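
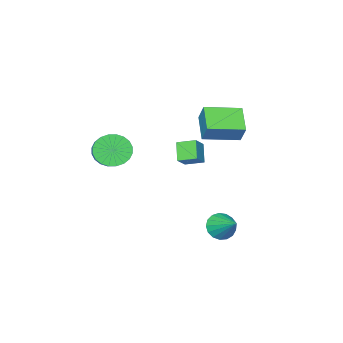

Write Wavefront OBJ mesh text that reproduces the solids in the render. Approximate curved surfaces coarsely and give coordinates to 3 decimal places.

v 2.782 -4.529 1.063
v 3.235 -4.306 0.259
v 4.111 -3.227 1.052
v 3.658 -3.451 1.857
v 2.951 -4.068 0.25
v 3.827 -2.99 1.043
v 2.641 -3.901 0.365
v 3.517 -2.822 1.158
v 2.352 -3.829 0.586
v 3.228 -2.751 1.379
v 2.129 -3.864 0.88
v 3.005 -2.786 1.673
v 2.005 -4 1.202
v 2.881 -2.922 1.995
v 2 -4.217 1.503
v 2.876 -3.138 2.296
v 2.113 -4.481 1.737
v 2.989 -3.403 2.53
v 2.329 -4.753 1.868
v 3.205 -3.674 2.661
v 2.613 -4.99 1.877
v 3.489 -3.912 2.67
v 2.923 -5.158 1.762
v 3.799 -4.079 2.555
v 3.212 -5.229 1.541
v 4.088 -4.151 2.334
v 3.435 -5.194 1.247
v 4.311 -4.116 2.04
v 3.559 -5.058 0.925
v 4.435 -3.98 1.718
v 3.564 -4.842 0.624
v 4.44 -3.763 1.417
v 3.451 -4.577 0.39
v 4.327 -3.499 1.183
v -1.342 -0.258 3.365
v -1.137 0.278 4.326
v -0.528 0.78 2.611
v -0.323 1.317 3.572
v 0.183 -1.277 3.608
v 0.388 -0.74 4.569
v 0.997 -0.238 2.854
v 1.202 0.298 3.815
v 0.803 0.891 -2.659
v 1.214 1.211 -3.253
v 1.117 2.189 -1.741
v 0.861 1.336 -3.309
v 0.495 1.359 -3.216
v 0.2 1.274 -2.995
v 0.043 1.102 -2.697
v 0.06 0.881 -2.391
v 0.247 0.663 -2.146
v 0.562 0.497 -2.018
v 0.932 0.421 -2.037
v 1.272 0.453 -2.198
v 1.505 0.585 -2.465
v 1.577 0.787 -2.776
v 1.472 1.013 -3.061
v -0.587 -2.97 -0.569
v -1.112 -3.575 0.256
v -1.096 -2.144 -0.287
v -1.621 -2.749 0.538
v 0.161 -2.731 0.082
v -0.364 -3.336 0.907
v -0.348 -1.905 0.364
v -0.873 -2.51 1.189
f 2 1 5
f 2 5 3
f 3 5 6
f 3 6 4
f 5 1 7
f 5 7 6
f 6 7 8
f 6 8 4
f 7 1 9
f 7 9 8
f 8 9 10
f 8 10 4
f 9 1 11
f 9 11 10
f 10 11 12
f 10 12 4
f 11 1 13
f 11 13 12
f 12 13 14
f 12 14 4
f 13 1 15
f 13 15 14
f 14 15 16
f 14 16 4
f 15 1 17
f 15 17 16
f 16 17 18
f 16 18 4
f 17 1 19
f 17 19 18
f 18 19 20
f 18 20 4
f 19 1 21
f 19 21 20
f 20 21 22
f 20 22 4
f 21 1 23
f 21 23 22
f 22 23 24
f 22 24 4
f 23 1 25
f 23 25 24
f 24 25 26
f 24 26 4
f 25 1 27
f 25 27 26
f 26 27 28
f 26 28 4
f 27 1 29
f 27 29 28
f 28 29 30
f 28 30 4
f 29 1 31
f 29 31 30
f 30 31 32
f 30 32 4
f 31 1 33
f 31 33 32
f 32 33 34
f 32 34 4
f 33 1 2
f 33 2 34
f 34 2 3
f 34 3 4
f 36 38 35
f 39 36 35
f 35 38 37
f 37 39 35
f 36 42 38
f 40 36 39
f 40 42 36
f 38 42 37
f 41 39 37
f 37 42 41
f 41 40 39
f 42 40 41
f 44 43 46
f 44 46 45
f 46 43 47
f 46 47 45
f 47 43 48
f 47 48 45
f 48 43 49
f 48 49 45
f 49 43 50
f 49 50 45
f 50 43 51
f 50 51 45
f 51 43 52
f 51 52 45
f 52 43 53
f 52 53 45
f 53 43 54
f 53 54 45
f 54 43 55
f 54 55 45
f 55 43 56
f 55 56 45
f 56 43 57
f 56 57 45
f 57 43 44
f 57 44 45
f 59 61 58
f 62 59 58
f 58 61 60
f 60 62 58
f 59 65 61
f 63 59 62
f 63 65 59
f 61 65 60
f 64 62 60
f 60 65 64
f 64 63 62
f 65 63 64



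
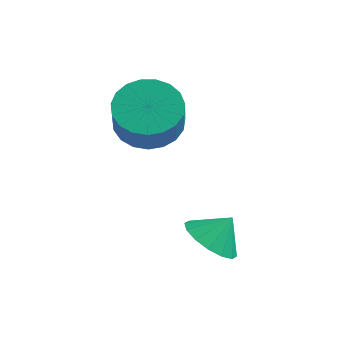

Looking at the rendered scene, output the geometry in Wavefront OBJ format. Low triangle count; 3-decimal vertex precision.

v -3.187 -0.772 2.043
v -2.456 -1.447 1.598
v -2.262 -1.984 2.733
v -2.993 -1.308 3.177
v -2.197 -1.096 1.72
v -2.003 -1.632 2.855
v -2.11 -0.688 1.898
v -1.916 -1.224 3.033
v -2.209 -0.295 2.101
v -2.015 -0.831 3.235
v -2.477 0.016 2.294
v -2.282 -0.521 3.428
v -2.867 0.19 2.443
v -2.673 -0.346 3.578
v -3.313 0.199 2.523
v -3.119 -0.338 3.658
v -3.738 0.039 2.52
v -3.543 -0.498 3.655
v -4.067 -0.261 2.435
v -3.872 -0.797 3.569
v -4.243 -0.649 2.281
v -4.049 -1.186 3.416
v -4.238 -1.058 2.087
v -4.044 -1.595 3.222
v -4.05 -1.418 1.885
v -3.856 -1.955 3.019
v -3.714 -1.666 1.71
v -3.52 -2.203 2.845
v -3.286 -1.76 1.593
v -3.092 -2.296 2.727
v -2.841 -1.682 1.553
v -2.647 -2.219 2.688
v -0.334 -3.17 -0.611
v 0.473 -3.177 -1.112
v 0.154 -2.69 0.171
v 0.252 -2.755 -1.233
v -0.127 -2.444 -1.187
v -0.561 -2.328 -0.987
v -0.934 -2.438 -0.687
v -1.147 -2.744 -0.366
v -1.142 -3.164 -0.11
v -0.92 -3.586 0.011
v -0.542 -3.897 -0.035
v -0.108 -4.013 -0.235
v 0.266 -3.903 -0.535
v 0.478 -3.597 -0.856
f 2 1 5
f 2 5 3
f 3 5 6
f 3 6 4
f 5 1 7
f 5 7 6
f 6 7 8
f 6 8 4
f 7 1 9
f 7 9 8
f 8 9 10
f 8 10 4
f 9 1 11
f 9 11 10
f 10 11 12
f 10 12 4
f 11 1 13
f 11 13 12
f 12 13 14
f 12 14 4
f 13 1 15
f 13 15 14
f 14 15 16
f 14 16 4
f 15 1 17
f 15 17 16
f 16 17 18
f 16 18 4
f 17 1 19
f 17 19 18
f 18 19 20
f 18 20 4
f 19 1 21
f 19 21 20
f 20 21 22
f 20 22 4
f 21 1 23
f 21 23 22
f 22 23 24
f 22 24 4
f 23 1 25
f 23 25 24
f 24 25 26
f 24 26 4
f 25 1 27
f 25 27 26
f 26 27 28
f 26 28 4
f 27 1 29
f 27 29 28
f 28 29 30
f 28 30 4
f 29 1 31
f 29 31 30
f 30 31 32
f 30 32 4
f 31 1 2
f 31 2 32
f 32 2 3
f 32 3 4
f 34 33 36
f 34 36 35
f 36 33 37
f 36 37 35
f 37 33 38
f 37 38 35
f 38 33 39
f 38 39 35
f 39 33 40
f 39 40 35
f 40 33 41
f 40 41 35
f 41 33 42
f 41 42 35
f 42 33 43
f 42 43 35
f 43 33 44
f 43 44 35
f 44 33 45
f 44 45 35
f 45 33 46
f 45 46 35
f 46 33 34
f 46 34 35



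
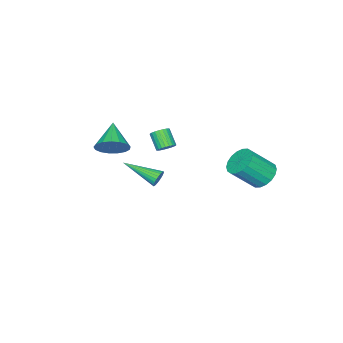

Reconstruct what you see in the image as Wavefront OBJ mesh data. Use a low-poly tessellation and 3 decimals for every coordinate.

v -2.022 -1.969 -3.911
v -1.764 -1.78 -3.488
v -1.638 -3.931 -3.269
v -1.957 -1.794 -3.415
v -2.159 -1.834 -3.417
v -2.341 -1.895 -3.494
v -2.475 -1.967 -3.635
v -2.539 -2.04 -3.818
v -2.525 -2.101 -4.015
v -2.434 -2.142 -4.196
v -2.28 -2.157 -4.333
v -2.087 -2.144 -4.407
v -1.885 -2.103 -4.405
v -1.703 -2.042 -4.327
v -1.569 -1.97 -4.187
v -1.505 -1.898 -4.004
v -1.519 -1.837 -3.807
v -1.61 -1.795 -3.626
v 2.228 -1.571 1.01
v 2.628 -1.318 1.763
v 1.112 -2.369 1.87
v 2.347 -1.006 1.687
v 2.039 -0.825 1.456
v 1.774 -0.814 1.123
v 1.614 -0.977 0.763
v 1.594 -1.275 0.46
v 1.719 -1.642 0.283
v 1.961 -1.992 0.273
v 2.265 -2.246 0.431
v 2.56 -2.345 0.722
v 2.779 -2.267 1.078
v 2.872 -2.029 1.42
v 2.817 -1.687 1.667
v -0.236 -0.159 0.192
v 0.109 -0.504 0.044
v -0.238 -1.166 0.781
v -0.584 -0.821 0.928
v 0.211 -0.403 0.182
v -0.136 -1.066 0.919
v 0.245 -0.266 0.322
v -0.102 -0.929 1.059
v 0.205 -0.112 0.442
v -0.142 -0.775 1.179
v 0.099 0.035 0.524
v -0.248 -0.628 1.26
v -0.059 0.152 0.555
v -0.406 -0.511 1.292
v -0.244 0.222 0.531
v -0.591 -0.441 1.268
v -0.427 0.234 0.455
v -0.774 -0.429 1.192
v -0.582 0.186 0.339
v -0.929 -0.476 1.076
v -0.684 0.086 0.201
v -1.031 -0.577 0.938
v -0.718 -0.051 0.061
v -1.065 -0.714 0.798
v -0.678 -0.205 -0.059
v -1.025 -0.868 0.678
v -0.572 -0.352 -0.14
v -0.919 -1.015 0.596
v -0.414 -0.469 -0.172
v -0.761 -1.132 0.565
v -0.229 -0.539 -0.148
v -0.576 -1.202 0.589
v -0.046 -0.551 -0.072
v -0.393 -1.214 0.665
v -3.284 3.537 -2.03
v -2.789 3.175 -2.646
v -1.84 2.362 -1.407
v -2.336 2.723 -0.79
v -2.603 3.507 -2.57
v -1.655 2.693 -1.331
v -2.553 3.844 -2.387
v -1.605 3.031 -1.148
v -2.648 4.121 -2.133
v -1.699 3.307 -0.894
v -2.869 4.282 -1.859
v -1.92 3.468 -0.62
v -3.172 4.295 -1.618
v -2.223 3.481 -0.379
v -3.497 4.158 -1.459
v -2.548 3.345 -0.22
v -3.78 3.898 -1.413
v -2.831 3.085 -0.174
v -3.965 3.567 -1.489
v -3.017 2.753 -0.25
v -4.015 3.229 -1.672
v -3.067 2.416 -0.433
v -3.921 2.953 -1.926
v -2.972 2.139 -0.687
v -3.7 2.792 -2.2
v -2.751 1.978 -0.961
v -3.397 2.779 -2.441
v -2.448 1.965 -1.202
v -3.072 2.915 -2.6
v -2.123 2.102 -1.361
f 2 1 4
f 2 4 3
f 4 1 5
f 4 5 3
f 5 1 6
f 5 6 3
f 6 1 7
f 6 7 3
f 7 1 8
f 7 8 3
f 8 1 9
f 8 9 3
f 9 1 10
f 9 10 3
f 10 1 11
f 10 11 3
f 11 1 12
f 11 12 3
f 12 1 13
f 12 13 3
f 13 1 14
f 13 14 3
f 14 1 15
f 14 15 3
f 15 1 16
f 15 16 3
f 16 1 17
f 16 17 3
f 17 1 18
f 17 18 3
f 18 1 2
f 18 2 3
f 20 19 22
f 20 22 21
f 22 19 23
f 22 23 21
f 23 19 24
f 23 24 21
f 24 19 25
f 24 25 21
f 25 19 26
f 25 26 21
f 26 19 27
f 26 27 21
f 27 19 28
f 27 28 21
f 28 19 29
f 28 29 21
f 29 19 30
f 29 30 21
f 30 19 31
f 30 31 21
f 31 19 32
f 31 32 21
f 32 19 33
f 32 33 21
f 33 19 20
f 33 20 21
f 35 34 38
f 35 38 36
f 36 38 39
f 36 39 37
f 38 34 40
f 38 40 39
f 39 40 41
f 39 41 37
f 40 34 42
f 40 42 41
f 41 42 43
f 41 43 37
f 42 34 44
f 42 44 43
f 43 44 45
f 43 45 37
f 44 34 46
f 44 46 45
f 45 46 47
f 45 47 37
f 46 34 48
f 46 48 47
f 47 48 49
f 47 49 37
f 48 34 50
f 48 50 49
f 49 50 51
f 49 51 37
f 50 34 52
f 50 52 51
f 51 52 53
f 51 53 37
f 52 34 54
f 52 54 53
f 53 54 55
f 53 55 37
f 54 34 56
f 54 56 55
f 55 56 57
f 55 57 37
f 56 34 58
f 56 58 57
f 57 58 59
f 57 59 37
f 58 34 60
f 58 60 59
f 59 60 61
f 59 61 37
f 60 34 62
f 60 62 61
f 61 62 63
f 61 63 37
f 62 34 64
f 62 64 63
f 63 64 65
f 63 65 37
f 64 34 66
f 64 66 65
f 65 66 67
f 65 67 37
f 66 34 35
f 66 35 67
f 67 35 36
f 67 36 37
f 69 68 72
f 69 72 70
f 70 72 73
f 70 73 71
f 72 68 74
f 72 74 73
f 73 74 75
f 73 75 71
f 74 68 76
f 74 76 75
f 75 76 77
f 75 77 71
f 76 68 78
f 76 78 77
f 77 78 79
f 77 79 71
f 78 68 80
f 78 80 79
f 79 80 81
f 79 81 71
f 80 68 82
f 80 82 81
f 81 82 83
f 81 83 71
f 82 68 84
f 82 84 83
f 83 84 85
f 83 85 71
f 84 68 86
f 84 86 85
f 85 86 87
f 85 87 71
f 86 68 88
f 86 88 87
f 87 88 89
f 87 89 71
f 88 68 90
f 88 90 89
f 89 90 91
f 89 91 71
f 90 68 92
f 90 92 91
f 91 92 93
f 91 93 71
f 92 68 94
f 92 94 93
f 93 94 95
f 93 95 71
f 94 68 96
f 94 96 95
f 95 96 97
f 95 97 71
f 96 68 69
f 96 69 97
f 97 69 70
f 97 70 71



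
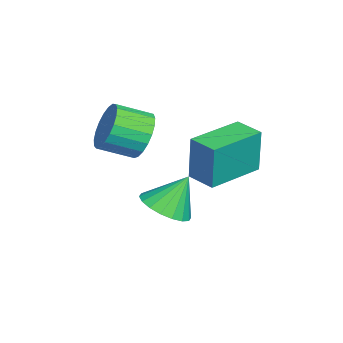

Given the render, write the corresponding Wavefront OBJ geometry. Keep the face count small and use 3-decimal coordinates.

v -1.13 0.561 -1.999
v -1.062 0.621 -0.201
v -2.751 1.943 -1.984
v -2.683 2.003 -0.186
v -0.417 1.397 -2.054
v -0.349 1.457 -0.256
v -2.038 2.779 -2.039
v -1.97 2.839 -0.241
v -1.929 -0.328 -4.053
v -0.993 0.022 -4.012
v -2.271 0.428 -2.707
v -1.207 0.337 -4.243
v -1.563 0.52 -4.436
v -1.992 0.536 -4.553
v -2.409 0.38 -4.572
v -2.73 0.084 -4.487
v -2.893 -0.294 -4.316
v -2.865 -0.678 -4.094
v -2.652 -0.993 -3.862
v -2.295 -1.176 -3.669
v -1.866 -1.191 -3.552
v -1.45 -1.035 -3.533
v -1.128 -0.739 -3.618
v -0.965 -0.362 -3.789
v -1.877 -1.039 -0.61
v -1.367 -1.27 -1.402
v -1.072 -2.472 -0.862
v -1.583 -2.241 -0.07
v -1.087 -1.097 -1.169
v -0.792 -2.298 -0.629
v -0.943 -0.914 -0.84
v -0.649 -2.115 -0.299
v -0.961 -0.752 -0.471
v -0.667 -1.953 0.07
v -1.138 -0.64 -0.126
v -0.843 -1.841 0.415
v -1.442 -0.597 0.135
v -1.148 -1.799 0.676
v -1.822 -0.631 0.268
v -1.527 -1.832 0.808
v -2.211 -0.735 0.248
v -1.916 -1.936 0.789
v -2.542 -0.892 0.08
v -2.248 -2.093 0.621
v -2.759 -1.074 -0.207
v -2.464 -2.276 0.333
v -2.823 -1.25 -0.564
v -2.528 -2.452 -0.024
v -2.724 -1.39 -0.929
v -2.429 -2.592 -0.389
v -2.478 -1.469 -1.239
v -2.183 -2.671 -0.699
v -2.128 -1.474 -1.44
v -1.834 -2.676 -0.9
v -1.735 -1.404 -1.498
v -1.441 -2.605 -0.957
f 2 4 1
f 5 2 1
f 1 4 3
f 3 5 1
f 2 8 4
f 6 2 5
f 6 8 2
f 4 8 3
f 7 5 3
f 3 8 7
f 7 6 5
f 8 6 7
f 10 9 12
f 10 12 11
f 12 9 13
f 12 13 11
f 13 9 14
f 13 14 11
f 14 9 15
f 14 15 11
f 15 9 16
f 15 16 11
f 16 9 17
f 16 17 11
f 17 9 18
f 17 18 11
f 18 9 19
f 18 19 11
f 19 9 20
f 19 20 11
f 20 9 21
f 20 21 11
f 21 9 22
f 21 22 11
f 22 9 23
f 22 23 11
f 23 9 24
f 23 24 11
f 24 9 10
f 24 10 11
f 26 25 29
f 26 29 27
f 27 29 30
f 27 30 28
f 29 25 31
f 29 31 30
f 30 31 32
f 30 32 28
f 31 25 33
f 31 33 32
f 32 33 34
f 32 34 28
f 33 25 35
f 33 35 34
f 34 35 36
f 34 36 28
f 35 25 37
f 35 37 36
f 36 37 38
f 36 38 28
f 37 25 39
f 37 39 38
f 38 39 40
f 38 40 28
f 39 25 41
f 39 41 40
f 40 41 42
f 40 42 28
f 41 25 43
f 41 43 42
f 42 43 44
f 42 44 28
f 43 25 45
f 43 45 44
f 44 45 46
f 44 46 28
f 45 25 47
f 45 47 46
f 46 47 48
f 46 48 28
f 47 25 49
f 47 49 48
f 48 49 50
f 48 50 28
f 49 25 51
f 49 51 50
f 50 51 52
f 50 52 28
f 51 25 53
f 51 53 52
f 52 53 54
f 52 54 28
f 53 25 55
f 53 55 54
f 54 55 56
f 54 56 28
f 55 25 26
f 55 26 56
f 56 26 27
f 56 27 28



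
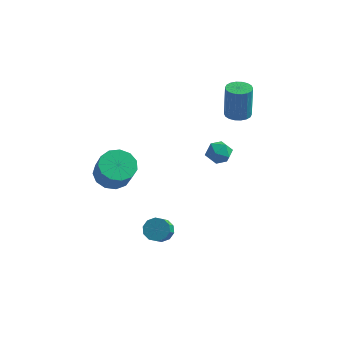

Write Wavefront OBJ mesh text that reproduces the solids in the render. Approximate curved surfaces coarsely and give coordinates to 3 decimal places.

v 2.752 -0.042 2.787
v 3.361 -0.212 3.204
v 2.219 -1.088 3.136
v 2.828 -1.258 3.553
v 2.377 -0.686 3.759
v 2.706 -0.04 3.542
v 2.874 -1.26 2.798
v 3.203 -0.614 2.581
v 3.436 -0.965 3.21
v 3.129 -0.61 3.804
v 2.451 -0.69 2.536
v 2.144 -0.335 3.13
v -2.113 -2.545 1.555
v -1.404 -1.854 1.56
v -0.838 -2.443 2.83
v -1.547 -3.135 2.825
v -1.832 -1.643 1.849
v -1.266 -2.232 3.119
v -2.349 -1.718 2.045
v -1.783 -2.307 3.314
v -2.791 -2.056 2.085
v -2.225 -2.645 3.355
v -3.018 -2.549 1.957
v -2.452 -3.139 3.227
v -2.957 -3.041 1.701
v -2.391 -3.631 2.971
v -2.629 -3.376 1.399
v -2.063 -3.965 2.669
v -2.136 -3.447 1.147
v -1.57 -4.036 2.417
v -1.637 -3.232 1.024
v -1.07 -3.821 2.294
v -1.288 -2.798 1.07
v -0.722 -3.388 2.339
v -1.202 -2.285 1.27
v -0.635 -2.874 2.539
v 2.278 3.658 2.916
v 2.949 3.891 2.905
v 2.952 3.976 4.873
v 2.282 3.742 4.884
v 2.781 4.159 2.893
v 2.785 4.243 4.862
v 2.513 4.327 2.887
v 2.517 4.412 4.855
v 2.199 4.363 2.886
v 2.203 4.447 4.854
v 1.901 4.259 2.891
v 1.905 4.343 4.859
v 1.677 4.036 2.901
v 1.681 4.121 4.869
v 1.573 3.738 2.914
v 1.576 3.823 4.882
v 1.608 3.424 2.927
v 1.611 3.509 4.895
v 1.775 3.157 2.938
v 1.779 3.241 4.907
v 2.043 2.988 2.945
v 2.047 3.073 4.913
v 2.357 2.953 2.946
v 2.361 3.037 4.914
v 2.655 3.057 2.941
v 2.659 3.141 4.909
v 2.879 3.279 2.931
v 2.883 3.364 4.899
v 2.984 3.577 2.918
v 2.987 3.662 4.886
v 0.046 -1.537 -3.043
v 0.614 -1.216 -2.761
v 0.701 -2.042 -1.995
v 0.134 -2.363 -2.277
v 0.256 -1.064 -2.557
v 0.343 -1.89 -1.791
v -0.181 -1.093 -2.538
v -0.094 -1.919 -1.772
v -0.532 -1.291 -2.712
v -0.445 -2.117 -1.946
v -0.661 -1.583 -3.013
v -0.574 -2.41 -2.247
v -0.521 -1.858 -3.325
v -0.434 -2.684 -2.559
v -0.163 -2.01 -3.529
v -0.076 -2.836 -2.763
v 0.274 -1.981 -3.548
v 0.361 -2.807 -2.782
v 0.625 -1.783 -3.374
v 0.712 -2.609 -2.608
v 0.754 -1.49 -3.073
v 0.841 -2.317 -2.307
f 1 12 6
f 1 6 2
f 1 2 8
f 1 8 11
f 1 11 12
f 2 6 10
f 6 12 5
f 12 11 3
f 11 8 7
f 8 2 9
f 4 10 5
f 4 5 3
f 4 3 7
f 4 7 9
f 4 9 10
f 5 10 6
f 3 5 12
f 7 3 11
f 9 7 8
f 10 9 2
f 14 13 17
f 14 17 15
f 15 17 18
f 15 18 16
f 17 13 19
f 17 19 18
f 18 19 20
f 18 20 16
f 19 13 21
f 19 21 20
f 20 21 22
f 20 22 16
f 21 13 23
f 21 23 22
f 22 23 24
f 22 24 16
f 23 13 25
f 23 25 24
f 24 25 26
f 24 26 16
f 25 13 27
f 25 27 26
f 26 27 28
f 26 28 16
f 27 13 29
f 27 29 28
f 28 29 30
f 28 30 16
f 29 13 31
f 29 31 30
f 30 31 32
f 30 32 16
f 31 13 33
f 31 33 32
f 32 33 34
f 32 34 16
f 33 13 35
f 33 35 34
f 34 35 36
f 34 36 16
f 35 13 14
f 35 14 36
f 36 14 15
f 36 15 16
f 38 37 41
f 38 41 39
f 39 41 42
f 39 42 40
f 41 37 43
f 41 43 42
f 42 43 44
f 42 44 40
f 43 37 45
f 43 45 44
f 44 45 46
f 44 46 40
f 45 37 47
f 45 47 46
f 46 47 48
f 46 48 40
f 47 37 49
f 47 49 48
f 48 49 50
f 48 50 40
f 49 37 51
f 49 51 50
f 50 51 52
f 50 52 40
f 51 37 53
f 51 53 52
f 52 53 54
f 52 54 40
f 53 37 55
f 53 55 54
f 54 55 56
f 54 56 40
f 55 37 57
f 55 57 56
f 56 57 58
f 56 58 40
f 57 37 59
f 57 59 58
f 58 59 60
f 58 60 40
f 59 37 61
f 59 61 60
f 60 61 62
f 60 62 40
f 61 37 63
f 61 63 62
f 62 63 64
f 62 64 40
f 63 37 65
f 63 65 64
f 64 65 66
f 64 66 40
f 65 37 38
f 65 38 66
f 66 38 39
f 66 39 40
f 68 67 71
f 68 71 69
f 69 71 72
f 69 72 70
f 71 67 73
f 71 73 72
f 72 73 74
f 72 74 70
f 73 67 75
f 73 75 74
f 74 75 76
f 74 76 70
f 75 67 77
f 75 77 76
f 76 77 78
f 76 78 70
f 77 67 79
f 77 79 78
f 78 79 80
f 78 80 70
f 79 67 81
f 79 81 80
f 80 81 82
f 80 82 70
f 81 67 83
f 81 83 82
f 82 83 84
f 82 84 70
f 83 67 85
f 83 85 84
f 84 85 86
f 84 86 70
f 85 67 87
f 85 87 86
f 86 87 88
f 86 88 70
f 87 67 68
f 87 68 88
f 88 68 69
f 88 69 70



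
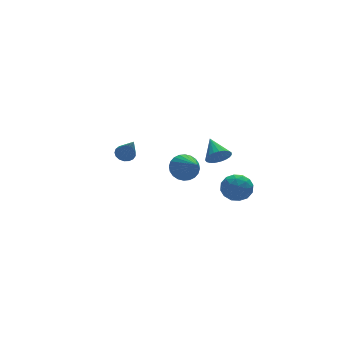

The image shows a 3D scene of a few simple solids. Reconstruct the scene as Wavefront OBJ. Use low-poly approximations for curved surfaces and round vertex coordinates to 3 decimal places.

v 3.076 4.395 -2.905
v 4.081 4.448 -2.833
v 3.084 2.605 -1.715
v 3.97 4.657 -2.518
v 3.723 4.827 -2.262
v 3.377 4.93 -2.104
v 2.985 4.952 -2.068
v 2.607 4.889 -2.159
v 2.301 4.751 -2.364
v 2.112 4.559 -2.652
v 2.07 4.342 -2.978
v 2.181 4.133 -3.293
v 2.428 3.963 -3.549
v 2.774 3.86 -3.707
v 3.166 3.838 -3.743
v 3.544 3.901 -3.652
v 3.851 4.039 -3.446
v 4.039 4.231 -3.159
v 1.018 -4.378 3.192
v 1.701 -4.605 3.494
v 1.122 -3.062 3.948
v 1.794 -4.455 3.221
v 1.753 -4.293 2.944
v 1.584 -4.145 2.709
v 1.318 -4.037 2.558
v 1 -3.988 2.517
v 0.686 -4.007 2.592
v 0.428 -4.089 2.771
v 0.273 -4.222 3.023
v 0.246 -4.381 3.305
v 0.353 -4.54 3.567
v 0.575 -4.671 3.764
v 0.874 -4.751 3.862
v 1.197 -4.766 3.845
v 1.49 -4.714 3.715
v 3.412 -0.764 -1.839
v 4.213 -1.331 -2.152
v 2.947 -1.989 -0.808
v 3.748 -2.556 -1.121
v 3.906 -1.708 -0.557
v 4.193 -0.951 -1.194
v 2.967 -2.369 -1.766
v 3.254 -1.612 -2.403
v 3.938 -2.323 -2.106
v 4.519 -1.915 -1.359
v 2.641 -1.405 -1.601
v 3.222 -0.997 -0.854
v 3.854 -0.94 -2.086
v 3.306 -2.38 -0.874
v 3.399 -1.882 -0.543
v 3.87 -2.215 -0.726
v 3.842 -0.717 -1.523
v 4.313 -1.05 -1.707
v 4.132 -1.272 -0.769
v 2.847 -2.27 -1.253
v 3.318 -2.603 -1.437
v 3.29 -1.105 -2.234
v 3.761 -1.438 -2.417
v 3.028 -2.048 -2.191
v 4.163 -1.857 -2.243
v 3.889 -2.577 -1.637
v 3.43 -2.466 -2.016
v 3.599 -2.021 -2.391
v 4.504 -1.617 -1.804
v 4.23 -2.337 -1.198
v 4.323 -1.838 -0.866
v 4.492 -1.393 -1.241
v 4.342 -2.2 -1.777
v 2.93 -0.983 -1.762
v 2.656 -1.703 -1.156
v 2.668 -1.927 -1.719
v 2.837 -1.482 -2.094
v 3.271 -0.743 -1.323
v 2.997 -1.463 -0.717
v 3.561 -1.299 -0.569
v 3.73 -0.854 -0.944
v 2.818 -1.12 -1.183
v -2.895 -0.397 2.345
v -2.501 -0.022 2.642
v -2.905 -1.643 3.935
v -2.768 0.08 2.72
v -3.065 0.073 2.712
v -3.322 -0.042 2.62
v -3.482 -0.239 2.465
v -3.507 -0.471 2.283
v -3.392 -0.687 2.115
v -3.163 -0.836 1.999
v -2.873 -0.885 1.963
v -2.587 -0.822 2.014
v -2.372 -0.661 2.141
v -2.277 -0.44 2.315
v -2.323 -0.21 2.496
f 2 1 4
f 2 4 3
f 4 1 5
f 4 5 3
f 5 1 6
f 5 6 3
f 6 1 7
f 6 7 3
f 7 1 8
f 7 8 3
f 8 1 9
f 8 9 3
f 9 1 10
f 9 10 3
f 10 1 11
f 10 11 3
f 11 1 12
f 11 12 3
f 12 1 13
f 12 13 3
f 13 1 14
f 13 14 3
f 14 1 15
f 14 15 3
f 15 1 16
f 15 16 3
f 16 1 17
f 16 17 3
f 17 1 18
f 17 18 3
f 18 1 2
f 18 2 3
f 20 19 22
f 20 22 21
f 22 19 23
f 22 23 21
f 23 19 24
f 23 24 21
f 24 19 25
f 24 25 21
f 25 19 26
f 25 26 21
f 26 19 27
f 26 27 21
f 27 19 28
f 27 28 21
f 28 19 29
f 28 29 21
f 29 19 30
f 29 30 21
f 30 19 31
f 30 31 21
f 31 19 32
f 31 32 21
f 32 19 33
f 32 33 21
f 33 19 34
f 33 34 21
f 34 19 35
f 34 35 21
f 35 19 20
f 35 20 21
f 36 73 52
f 73 47 76
f 52 76 41
f 73 76 52
f 36 52 48
f 52 41 53
f 48 53 37
f 52 53 48
f 36 48 57
f 48 37 58
f 57 58 43
f 48 58 57
f 36 57 69
f 57 43 72
f 69 72 46
f 57 72 69
f 36 69 73
f 69 46 77
f 73 77 47
f 69 77 73
f 37 53 64
f 53 41 67
f 64 67 45
f 53 67 64
f 41 76 54
f 76 47 75
f 54 75 40
f 76 75 54
f 47 77 74
f 77 46 70
f 74 70 38
f 77 70 74
f 46 72 71
f 72 43 59
f 71 59 42
f 72 59 71
f 43 58 63
f 58 37 60
f 63 60 44
f 58 60 63
f 39 65 51
f 65 45 66
f 51 66 40
f 65 66 51
f 39 51 49
f 51 40 50
f 49 50 38
f 51 50 49
f 39 49 56
f 49 38 55
f 56 55 42
f 49 55 56
f 39 56 61
f 56 42 62
f 61 62 44
f 56 62 61
f 39 61 65
f 61 44 68
f 65 68 45
f 61 68 65
f 40 66 54
f 66 45 67
f 54 67 41
f 66 67 54
f 38 50 74
f 50 40 75
f 74 75 47
f 50 75 74
f 42 55 71
f 55 38 70
f 71 70 46
f 55 70 71
f 44 62 63
f 62 42 59
f 63 59 43
f 62 59 63
f 45 68 64
f 68 44 60
f 64 60 37
f 68 60 64
f 79 78 81
f 79 81 80
f 81 78 82
f 81 82 80
f 82 78 83
f 82 83 80
f 83 78 84
f 83 84 80
f 84 78 85
f 84 85 80
f 85 78 86
f 85 86 80
f 86 78 87
f 86 87 80
f 87 78 88
f 87 88 80
f 88 78 89
f 88 89 80
f 89 78 90
f 89 90 80
f 90 78 91
f 90 91 80
f 91 78 92
f 91 92 80
f 92 78 79
f 92 79 80



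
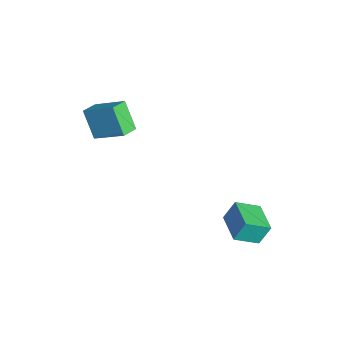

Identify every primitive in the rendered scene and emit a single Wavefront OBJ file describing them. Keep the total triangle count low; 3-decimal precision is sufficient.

v -0.183 -2.263 2.502
v -1.069 -2.589 3.781
v 0.796 -1.057 3.489
v -0.091 -1.383 4.767
v 0.391 -2.917 2.733
v -0.496 -3.243 4.011
v 1.369 -1.711 3.719
v 0.483 -2.037 4.998
v 3.183 2.479 -1.725
v 3.105 3.046 -0.716
v 3.13 3.688 -2.409
v 3.052 4.255 -1.4
v 4.788 2.585 -1.66
v 4.71 3.152 -0.651
v 4.735 3.794 -2.344
v 4.657 4.361 -1.335
f 2 4 1
f 5 2 1
f 1 4 3
f 3 5 1
f 2 8 4
f 6 2 5
f 6 8 2
f 4 8 3
f 7 5 3
f 3 8 7
f 7 6 5
f 8 6 7
f 10 12 9
f 13 10 9
f 9 12 11
f 11 13 9
f 10 16 12
f 14 10 13
f 14 16 10
f 12 16 11
f 15 13 11
f 11 16 15
f 15 14 13
f 16 14 15



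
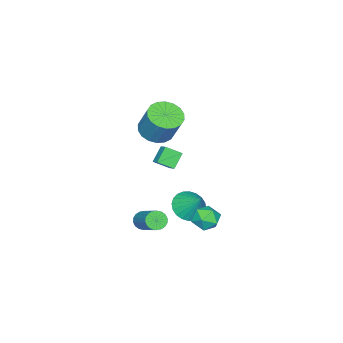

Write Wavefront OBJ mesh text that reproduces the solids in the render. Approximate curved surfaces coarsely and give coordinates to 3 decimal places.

v 3.124 -0.127 -1.815
v 3.439 0.054 -2.28
v 4.411 1.469 -1.069
v 4.096 1.287 -0.605
v 3.227 0.208 -2.29
v 4.199 1.623 -1.079
v 2.994 0.296 -2.205
v 3.966 1.71 -0.995
v 2.787 0.3 -2.044
v 3.759 1.714 -0.833
v 2.647 0.219 -1.837
v 3.619 1.634 -0.627
v 2.601 0.07 -1.626
v 3.573 1.484 -0.415
v 2.659 -0.118 -1.452
v 3.631 1.296 -0.242
v 2.809 -0.309 -1.351
v 3.781 1.106 -0.14
v 3.021 -0.463 -1.341
v 3.993 0.952 -0.13
v 3.254 -0.55 -1.425
v 4.226 0.864 -0.215
v 3.461 -0.554 -1.587
v 4.433 0.86 -0.376
v 3.601 -0.474 -1.793
v 4.573 0.941 -0.583
v 3.647 -0.324 -2.005
v 4.619 1.09 -0.794
v 3.589 -0.136 -2.178
v 4.561 1.278 -0.968
v -3.253 -2.734 -2.586
v -2.734 -3.499 -2.048
v -4.054 -2.727 -1.803
v -3.534 -3.492 -1.265
v -2.846 -2.168 -2.175
v -2.326 -2.933 -1.637
v -3.646 -2.161 -1.392
v -3.127 -2.926 -0.854
v 1.827 3.445 -1.407
v 2.221 2.903 -1.916
v 1.039 2.437 -0.944
v 1.433 1.895 -1.453
v 1.841 2.228 -0.797
v 2.328 2.852 -1.084
v 0.932 2.488 -1.776
v 1.419 3.112 -2.063
v 1.668 2.312 -2.144
v 2.229 2.152 -1.539
v 1.031 3.188 -1.321
v 1.592 3.028 -0.716
v 0.297 0.783 -2.101
v 1.181 0.906 -2.506
v 0.683 1.757 -0.959
v 0.981 1.184 -2.676
v 0.677 1.402 -2.758
v 0.315 1.524 -2.741
v -0.049 1.534 -2.626
v -0.361 1.43 -2.431
v -0.573 1.227 -2.186
v -0.652 0.956 -1.927
v -0.587 0.659 -1.696
v -0.388 0.381 -1.526
v -0.084 0.164 -1.443
v 0.278 0.041 -1.461
v 0.642 0.031 -1.576
v 0.954 0.135 -1.771
v 1.166 0.338 -2.016
v 1.246 0.609 -2.274
v -1.141 -2.199 1.953
v -0.172 -2.051 1.671
v 0.17 -1.214 3.285
v -0.799 -1.361 3.567
v -0.379 -1.676 1.521
v -0.037 -0.839 3.135
v -0.737 -1.405 1.456
v -0.395 -0.568 3.07
v -1.175 -1.291 1.489
v -0.833 -0.454 3.103
v -1.606 -1.356 1.615
v -1.264 -0.519 3.229
v -1.946 -1.589 1.807
v -1.604 -0.752 3.421
v -2.125 -1.942 2.029
v -1.783 -1.105 3.642
v -2.11 -2.346 2.235
v -1.768 -1.509 3.849
v -1.903 -2.721 2.385
v -1.561 -1.884 3.999
v -1.545 -2.992 2.45
v -1.203 -2.155 4.064
v -1.107 -3.106 2.417
v -0.765 -2.269 4.031
v -0.676 -3.041 2.291
v -0.334 -2.204 3.905
v -0.336 -2.808 2.099
v 0.006 -1.971 3.713
v -0.157 -2.455 1.878
v 0.185 -1.618 3.491
f 2 1 5
f 2 5 3
f 3 5 6
f 3 6 4
f 5 1 7
f 5 7 6
f 6 7 8
f 6 8 4
f 7 1 9
f 7 9 8
f 8 9 10
f 8 10 4
f 9 1 11
f 9 11 10
f 10 11 12
f 10 12 4
f 11 1 13
f 11 13 12
f 12 13 14
f 12 14 4
f 13 1 15
f 13 15 14
f 14 15 16
f 14 16 4
f 15 1 17
f 15 17 16
f 16 17 18
f 16 18 4
f 17 1 19
f 17 19 18
f 18 19 20
f 18 20 4
f 19 1 21
f 19 21 20
f 20 21 22
f 20 22 4
f 21 1 23
f 21 23 22
f 22 23 24
f 22 24 4
f 23 1 25
f 23 25 24
f 24 25 26
f 24 26 4
f 25 1 27
f 25 27 26
f 26 27 28
f 26 28 4
f 27 1 29
f 27 29 28
f 28 29 30
f 28 30 4
f 29 1 2
f 29 2 30
f 30 2 3
f 30 3 4
f 32 34 31
f 35 32 31
f 31 34 33
f 33 35 31
f 32 38 34
f 36 32 35
f 36 38 32
f 34 38 33
f 37 35 33
f 33 38 37
f 37 36 35
f 38 36 37
f 39 50 44
f 39 44 40
f 39 40 46
f 39 46 49
f 39 49 50
f 40 44 48
f 44 50 43
f 50 49 41
f 49 46 45
f 46 40 47
f 42 48 43
f 42 43 41
f 42 41 45
f 42 45 47
f 42 47 48
f 43 48 44
f 41 43 50
f 45 41 49
f 47 45 46
f 48 47 40
f 52 51 54
f 52 54 53
f 54 51 55
f 54 55 53
f 55 51 56
f 55 56 53
f 56 51 57
f 56 57 53
f 57 51 58
f 57 58 53
f 58 51 59
f 58 59 53
f 59 51 60
f 59 60 53
f 60 51 61
f 60 61 53
f 61 51 62
f 61 62 53
f 62 51 63
f 62 63 53
f 63 51 64
f 63 64 53
f 64 51 65
f 64 65 53
f 65 51 66
f 65 66 53
f 66 51 67
f 66 67 53
f 67 51 68
f 67 68 53
f 68 51 52
f 68 52 53
f 70 69 73
f 70 73 71
f 71 73 74
f 71 74 72
f 73 69 75
f 73 75 74
f 74 75 76
f 74 76 72
f 75 69 77
f 75 77 76
f 76 77 78
f 76 78 72
f 77 69 79
f 77 79 78
f 78 79 80
f 78 80 72
f 79 69 81
f 79 81 80
f 80 81 82
f 80 82 72
f 81 69 83
f 81 83 82
f 82 83 84
f 82 84 72
f 83 69 85
f 83 85 84
f 84 85 86
f 84 86 72
f 85 69 87
f 85 87 86
f 86 87 88
f 86 88 72
f 87 69 89
f 87 89 88
f 88 89 90
f 88 90 72
f 89 69 91
f 89 91 90
f 90 91 92
f 90 92 72
f 91 69 93
f 91 93 92
f 92 93 94
f 92 94 72
f 93 69 95
f 93 95 94
f 94 95 96
f 94 96 72
f 95 69 97
f 95 97 96
f 96 97 98
f 96 98 72
f 97 69 70
f 97 70 98
f 98 70 71
f 98 71 72



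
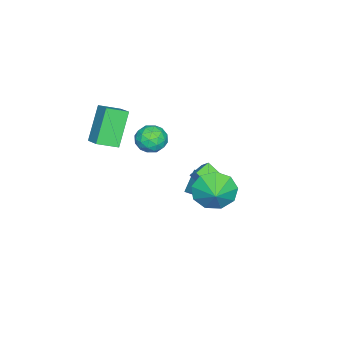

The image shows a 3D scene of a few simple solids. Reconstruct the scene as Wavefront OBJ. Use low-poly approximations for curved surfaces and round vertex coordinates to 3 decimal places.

v -2.247 -0.884 0.524
v -1.919 -0.444 -0.155
v -1.601 -2.056 0.075
v -1.273 -1.616 -0.604
v -0.991 -1.445 0.204
v -1.39 -0.721 0.482
v -2.13 -1.779 -0.562
v -2.529 -1.055 -0.284
v -1.847 -0.997 -0.826
v -1.143 -0.791 -0.353
v -2.377 -1.709 0.273
v -1.673 -1.503 0.746
v -2.14 -0.561 0.224
v -1.38 -1.939 -0.304
v -1.214 -1.839 0.171
v -1.022 -1.58 -0.228
v -1.829 -0.724 0.598
v -1.636 -0.465 0.199
v -1.091 -1.054 0.41
v -1.884 -2.035 -0.279
v -1.691 -1.776 -0.678
v -2.498 -0.92 0.148
v -2.306 -0.661 -0.251
v -2.429 -1.446 -0.49
v -1.905 -0.627 -0.569
v -1.525 -1.316 -0.833
v -2.029 -1.412 -0.808
v -2.263 -0.986 -0.645
v -1.491 -0.506 -0.291
v -1.112 -1.195 -0.555
v -0.946 -1.095 -0.08
v -1.18 -0.669 0.083
v -1.449 -0.831 -0.685
v -2.408 -1.305 0.475
v -2.029 -1.994 0.211
v -2.34 -1.831 -0.163
v -2.574 -1.405 0
v -1.995 -1.184 0.753
v -1.615 -1.873 0.489
v -1.257 -1.514 0.565
v -1.491 -1.088 0.728
v -2.071 -1.669 0.605
v -0.432 -3.41 2.719
v 0.312 -2.628 3.244
v -1.06 -2.523 2.286
v -0.316 -1.741 2.81
v 0.776 -3.399 0.99
v 1.52 -2.617 1.514
v 0.148 -2.512 0.556
v 0.892 -1.73 1.081
v 1.902 3.522 0.357
v 2.417 3.272 -0.57
v 2.798 3.938 0.743
v 2.121 3.955 -0.619
v 1.722 4.435 -0.21
v 1.408 4.488 0.464
v 1.325 4.088 1.088
v 1.512 3.424 1.37
v 1.882 2.806 1.179
v 2.261 2.522 0.603
v 2.473 2.707 -0.088
v -2.681 0.12 -4.313
v -3.706 0.216 -3.35
v -3.033 0.867 -4.762
v -4.058 0.963 -3.799
v -1.502 1.357 -3.181
v -2.527 1.453 -2.218
v -1.854 2.104 -3.63
v -2.879 2.2 -2.667
v -0.42 1.943 -0.038
v -0.082 2.418 0.539
v -0.357 2.587 -0.605
v -0.019 3.062 -0.028
v 0.379 1.658 -0.272
v 0.717 2.133 0.305
v 0.442 2.302 -0.839
v 0.78 2.777 -0.262
f 1 38 17
f 38 12 41
f 17 41 6
f 38 41 17
f 1 17 13
f 17 6 18
f 13 18 2
f 17 18 13
f 1 13 22
f 13 2 23
f 22 23 8
f 13 23 22
f 1 22 34
f 22 8 37
f 34 37 11
f 22 37 34
f 1 34 38
f 34 11 42
f 38 42 12
f 34 42 38
f 2 18 29
f 18 6 32
f 29 32 10
f 18 32 29
f 6 41 19
f 41 12 40
f 19 40 5
f 41 40 19
f 12 42 39
f 42 11 35
f 39 35 3
f 42 35 39
f 11 37 36
f 37 8 24
f 36 24 7
f 37 24 36
f 8 23 28
f 23 2 25
f 28 25 9
f 23 25 28
f 4 30 16
f 30 10 31
f 16 31 5
f 30 31 16
f 4 16 14
f 16 5 15
f 14 15 3
f 16 15 14
f 4 14 21
f 14 3 20
f 21 20 7
f 14 20 21
f 4 21 26
f 21 7 27
f 26 27 9
f 21 27 26
f 4 26 30
f 26 9 33
f 30 33 10
f 26 33 30
f 5 31 19
f 31 10 32
f 19 32 6
f 31 32 19
f 3 15 39
f 15 5 40
f 39 40 12
f 15 40 39
f 7 20 36
f 20 3 35
f 36 35 11
f 20 35 36
f 9 27 28
f 27 7 24
f 28 24 8
f 27 24 28
f 10 33 29
f 33 9 25
f 29 25 2
f 33 25 29
f 44 46 43
f 47 44 43
f 43 46 45
f 45 47 43
f 44 50 46
f 48 44 47
f 48 50 44
f 46 50 45
f 49 47 45
f 45 50 49
f 49 48 47
f 50 48 49
f 52 51 54
f 52 54 53
f 54 51 55
f 54 55 53
f 55 51 56
f 55 56 53
f 56 51 57
f 56 57 53
f 57 51 58
f 57 58 53
f 58 51 59
f 58 59 53
f 59 51 60
f 59 60 53
f 60 51 61
f 60 61 53
f 61 51 52
f 61 52 53
f 63 65 62
f 66 63 62
f 62 65 64
f 64 66 62
f 63 69 65
f 67 63 66
f 67 69 63
f 65 69 64
f 68 66 64
f 64 69 68
f 68 67 66
f 69 67 68
f 71 73 70
f 74 71 70
f 70 73 72
f 72 74 70
f 71 77 73
f 75 71 74
f 75 77 71
f 73 77 72
f 76 74 72
f 72 77 76
f 76 75 74
f 77 75 76



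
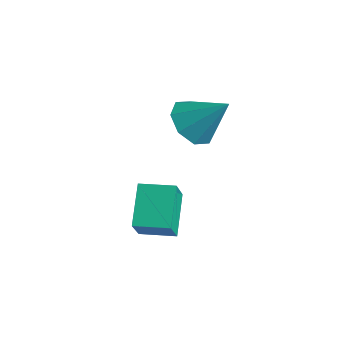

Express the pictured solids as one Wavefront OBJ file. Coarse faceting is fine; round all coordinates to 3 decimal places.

v 3.464 -5.067 0.917
v 2.649 -4.019 1.716
v 3.162 -4.507 -0.124
v 2.347 -3.459 0.675
v 4.433 -4.381 1.005
v 3.618 -3.333 1.804
v 4.131 -3.821 -0.036
v 3.316 -2.773 0.763
v 1.774 -0.775 2.031
v 2.447 -1.375 1.763
v 2.786 -0.185 3.249
v 2.489 -0.743 1.422
v 2.112 -0.13 1.437
v 1.538 0.105 1.8
v 1.101 -0.176 2.299
v 1.059 -0.808 2.641
v 1.436 -1.421 2.625
v 2.01 -1.656 2.262
f 2 4 1
f 5 2 1
f 1 4 3
f 3 5 1
f 2 8 4
f 6 2 5
f 6 8 2
f 4 8 3
f 7 5 3
f 3 8 7
f 7 6 5
f 8 6 7
f 10 9 12
f 10 12 11
f 12 9 13
f 12 13 11
f 13 9 14
f 13 14 11
f 14 9 15
f 14 15 11
f 15 9 16
f 15 16 11
f 16 9 17
f 16 17 11
f 17 9 18
f 17 18 11
f 18 9 10
f 18 10 11



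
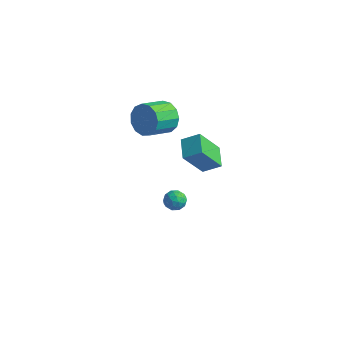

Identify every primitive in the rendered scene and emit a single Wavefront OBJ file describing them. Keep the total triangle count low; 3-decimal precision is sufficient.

v 3.588 -2.38 1.789
v 3.102 -3.465 3.472
v 2.778 -1.424 2.171
v 2.292 -2.509 3.854
v 4.428 -1.891 2.346
v 3.942 -2.976 4.029
v 3.618 -0.935 2.728
v 3.132 -2.02 4.411
v -0.938 0.519 1.91
v -0.312 0.712 2.717
v -0.636 -0.746 3.318
v -1.262 -0.939 2.51
v -0.845 0.896 2.875
v -1.17 -0.563 3.475
v -1.409 0.96 2.726
v -1.733 -0.499 3.326
v -1.822 0.884 2.318
v -2.146 -0.575 2.918
v -1.955 0.692 1.781
v -2.279 -0.766 2.381
v -1.765 0.446 1.284
v -2.089 -1.013 1.884
v -1.313 0.222 0.986
v -1.637 -1.236 1.586
v -0.741 0.094 0.982
v -1.065 -1.365 1.582
v -0.232 0.1 1.272
v -0.556 -1.359 1.872
v 0.053 0.239 1.765
v -0.271 -1.219 2.365
v 0.023 0.468 2.304
v -0.301 -0.991 2.904
v 0.161 -0.039 -3.593
v 0.82 0.019 -3.801
v 0.16 -1.119 -3.899
v 0.819 -1.061 -4.107
v 0.665 -1.03 -3.431
v 0.665 -0.362 -3.242
v 0.315 -0.738 -4.458
v 0.315 -0.07 -4.269
v 0.915 -0.413 -4.336
v 1.132 -0.593 -3.701
v -0.152 -0.507 -3.999
v 0.065 -0.687 -3.364
v 0.491 0.085 -3.67
v 0.489 -1.185 -4.03
v 0.398 -1.166 -3.633
v 0.786 -1.132 -3.755
v 0.4 -0.139 -3.341
v 0.787 -0.105 -3.464
v 0.696 -0.721 -3.247
v 0.193 -0.995 -4.236
v 0.58 -0.961 -4.359
v 0.194 0.032 -3.945
v 0.582 0.066 -4.067
v 0.284 -0.379 -4.453
v 0.934 -0.135 -4.107
v 0.933 -0.77 -4.287
v 0.637 -0.58 -4.493
v 0.637 -0.188 -4.382
v 1.061 -0.241 -3.734
v 1.06 -0.876 -3.914
v 0.97 -0.857 -3.517
v 0.97 -0.465 -3.405
v 1.117 -0.495 -4.048
v -0.08 -0.224 -3.786
v -0.081 -0.859 -3.966
v 0.01 -0.635 -4.295
v 0.01 -0.243 -4.183
v 0.047 -0.33 -3.413
v 0.046 -0.965 -3.593
v 0.343 -0.912 -3.318
v 0.343 -0.52 -3.207
v -0.137 -0.605 -3.652
f 2 4 1
f 5 2 1
f 1 4 3
f 3 5 1
f 2 8 4
f 6 2 5
f 6 8 2
f 4 8 3
f 7 5 3
f 3 8 7
f 7 6 5
f 8 6 7
f 10 9 13
f 10 13 11
f 11 13 14
f 11 14 12
f 13 9 15
f 13 15 14
f 14 15 16
f 14 16 12
f 15 9 17
f 15 17 16
f 16 17 18
f 16 18 12
f 17 9 19
f 17 19 18
f 18 19 20
f 18 20 12
f 19 9 21
f 19 21 20
f 20 21 22
f 20 22 12
f 21 9 23
f 21 23 22
f 22 23 24
f 22 24 12
f 23 9 25
f 23 25 24
f 24 25 26
f 24 26 12
f 25 9 27
f 25 27 26
f 26 27 28
f 26 28 12
f 27 9 29
f 27 29 28
f 28 29 30
f 28 30 12
f 29 9 31
f 29 31 30
f 30 31 32
f 30 32 12
f 31 9 10
f 31 10 32
f 32 10 11
f 32 11 12
f 33 70 49
f 70 44 73
f 49 73 38
f 70 73 49
f 33 49 45
f 49 38 50
f 45 50 34
f 49 50 45
f 33 45 54
f 45 34 55
f 54 55 40
f 45 55 54
f 33 54 66
f 54 40 69
f 66 69 43
f 54 69 66
f 33 66 70
f 66 43 74
f 70 74 44
f 66 74 70
f 34 50 61
f 50 38 64
f 61 64 42
f 50 64 61
f 38 73 51
f 73 44 72
f 51 72 37
f 73 72 51
f 44 74 71
f 74 43 67
f 71 67 35
f 74 67 71
f 43 69 68
f 69 40 56
f 68 56 39
f 69 56 68
f 40 55 60
f 55 34 57
f 60 57 41
f 55 57 60
f 36 62 48
f 62 42 63
f 48 63 37
f 62 63 48
f 36 48 46
f 48 37 47
f 46 47 35
f 48 47 46
f 36 46 53
f 46 35 52
f 53 52 39
f 46 52 53
f 36 53 58
f 53 39 59
f 58 59 41
f 53 59 58
f 36 58 62
f 58 41 65
f 62 65 42
f 58 65 62
f 37 63 51
f 63 42 64
f 51 64 38
f 63 64 51
f 35 47 71
f 47 37 72
f 71 72 44
f 47 72 71
f 39 52 68
f 52 35 67
f 68 67 43
f 52 67 68
f 41 59 60
f 59 39 56
f 60 56 40
f 59 56 60
f 42 65 61
f 65 41 57
f 61 57 34
f 65 57 61



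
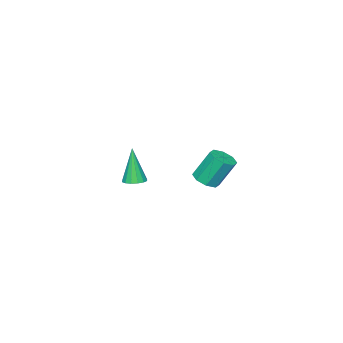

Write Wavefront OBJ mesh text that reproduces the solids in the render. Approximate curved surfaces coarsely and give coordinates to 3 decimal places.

v -2.885 2.976 -4.616
v -2.323 3.427 -4.614
v -2.834 4.055 -3.142
v -3.395 3.604 -3.144
v -2.767 3.643 -4.86
v -3.277 4.271 -3.388
v -3.279 3.468 -4.963
v -3.79 4.097 -3.491
v -3.56 3.005 -4.863
v -4.071 3.633 -3.391
v -3.446 2.525 -4.618
v -3.957 3.153 -3.146
v -3.003 2.309 -4.372
v -3.513 2.937 -2.9
v -2.49 2.483 -4.269
v -3.001 3.112 -2.797
v -2.209 2.947 -4.369
v -2.72 3.575 -2.897
v 2.916 3.58 -2
v 3.415 3.808 -1.888
v 2.664 3.24 -0.2
v 3.227 4.028 -1.872
v 2.956 4.128 -1.891
v 2.674 4.081 -1.94
v 2.457 3.9 -2.004
v 2.363 3.634 -2.068
v 2.417 3.352 -2.113
v 2.605 3.132 -2.129
v 2.876 3.032 -2.109
v 3.158 3.079 -2.061
v 3.376 3.26 -1.997
v 3.469 3.527 -1.933
f 2 1 5
f 2 5 3
f 3 5 6
f 3 6 4
f 5 1 7
f 5 7 6
f 6 7 8
f 6 8 4
f 7 1 9
f 7 9 8
f 8 9 10
f 8 10 4
f 9 1 11
f 9 11 10
f 10 11 12
f 10 12 4
f 11 1 13
f 11 13 12
f 12 13 14
f 12 14 4
f 13 1 15
f 13 15 14
f 14 15 16
f 14 16 4
f 15 1 17
f 15 17 16
f 16 17 18
f 16 18 4
f 17 1 2
f 17 2 18
f 18 2 3
f 18 3 4
f 20 19 22
f 20 22 21
f 22 19 23
f 22 23 21
f 23 19 24
f 23 24 21
f 24 19 25
f 24 25 21
f 25 19 26
f 25 26 21
f 26 19 27
f 26 27 21
f 27 19 28
f 27 28 21
f 28 19 29
f 28 29 21
f 29 19 30
f 29 30 21
f 30 19 31
f 30 31 21
f 31 19 32
f 31 32 21
f 32 19 20
f 32 20 21



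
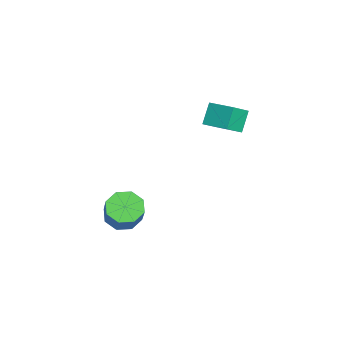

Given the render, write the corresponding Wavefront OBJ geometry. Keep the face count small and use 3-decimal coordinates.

v -0.251 3.481 2.428
v 0.537 2.698 3.212
v 0.628 4.576 2.64
v 1.416 3.793 3.424
v 0.444 3.127 1.376
v 1.232 2.344 2.16
v 1.323 4.222 1.588
v 2.111 3.439 2.372
v 1.622 -1.504 -4.023
v 2.346 -1.831 -4.597
v 3.542 -1.722 -3.151
v 2.818 -1.396 -2.577
v 2.288 -1.083 -4.606
v 3.484 -0.975 -3.16
v 1.84 -0.582 -4.273
v 3.036 -0.473 -2.827
v 1.264 -0.621 -3.794
v 2.461 -0.512 -2.348
v 0.898 -1.178 -3.449
v 2.094 -1.069 -2.003
v 0.956 -1.925 -3.44
v 2.152 -1.817 -1.994
v 1.404 -2.427 -3.773
v 2.6 -2.318 -2.327
v 1.979 -2.388 -4.252
v 3.176 -2.279 -2.806
f 2 4 1
f 5 2 1
f 1 4 3
f 3 5 1
f 2 8 4
f 6 2 5
f 6 8 2
f 4 8 3
f 7 5 3
f 3 8 7
f 7 6 5
f 8 6 7
f 10 9 13
f 10 13 11
f 11 13 14
f 11 14 12
f 13 9 15
f 13 15 14
f 14 15 16
f 14 16 12
f 15 9 17
f 15 17 16
f 16 17 18
f 16 18 12
f 17 9 19
f 17 19 18
f 18 19 20
f 18 20 12
f 19 9 21
f 19 21 20
f 20 21 22
f 20 22 12
f 21 9 23
f 21 23 22
f 22 23 24
f 22 24 12
f 23 9 25
f 23 25 24
f 24 25 26
f 24 26 12
f 25 9 10
f 25 10 26
f 26 10 11
f 26 11 12



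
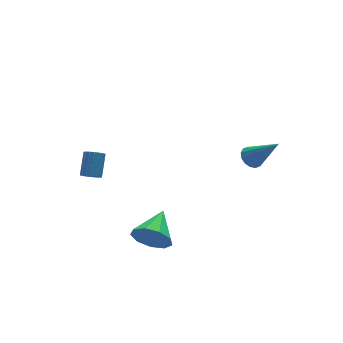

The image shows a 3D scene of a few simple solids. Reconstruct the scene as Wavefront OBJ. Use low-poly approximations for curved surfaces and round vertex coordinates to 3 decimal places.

v 2.499 -2.356 1.029
v 2.982 -2.584 0.641
v 3.241 -3.584 2.671
v 3.112 -2.305 0.79
v 3.078 -2.041 1.003
v 2.889 -1.86 1.224
v 2.595 -1.813 1.392
v 2.276 -1.911 1.463
v 2.016 -2.129 1.418
v 1.886 -2.407 1.268
v 1.92 -2.672 1.055
v 2.109 -2.852 0.835
v 2.403 -2.899 0.667
v 2.722 -2.801 0.596
v -3.894 2.429 -1.38
v -3.632 1.979 -1.176
v -3.004 2.78 -0.215
v -3.266 3.231 -0.42
v -3.473 2.061 -1.349
v -2.845 2.863 -0.388
v -3.397 2.217 -1.528
v -2.769 3.019 -0.568
v -3.42 2.415 -1.678
v -2.792 3.216 -0.718
v -3.537 2.615 -1.769
v -2.909 3.417 -0.809
v -3.724 2.779 -1.783
v -3.096 3.581 -0.823
v -3.945 2.873 -1.717
v -3.317 3.675 -0.757
v -4.156 2.88 -1.585
v -3.528 3.681 -0.624
v -4.315 2.797 -1.412
v -3.687 3.599 -0.451
v -4.391 2.641 -1.232
v -3.763 3.443 -0.272
v -4.368 2.444 -1.082
v -3.74 3.245 -0.122
v -4.251 2.243 -0.991
v -3.623 3.045 -0.031
v -4.064 2.079 -0.977
v -3.436 2.881 -0.017
v -3.843 1.985 -1.043
v -3.215 2.787 -0.083
v -3.796 -3.727 -1.387
v -3.216 -3.941 -2.247
v -2.504 -2.533 -0.813
v -3.666 -3.389 -2.383
v -4.177 -2.995 -2.052
v -4.51 -2.943 -1.41
v -4.508 -3.258 -0.757
v -4.174 -3.793 -0.398
v -3.662 -4.296 -0.502
v -3.213 -4.533 -1.02
v -3.037 -4.393 -1.709
f 2 1 4
f 2 4 3
f 4 1 5
f 4 5 3
f 5 1 6
f 5 6 3
f 6 1 7
f 6 7 3
f 7 1 8
f 7 8 3
f 8 1 9
f 8 9 3
f 9 1 10
f 9 10 3
f 10 1 11
f 10 11 3
f 11 1 12
f 11 12 3
f 12 1 13
f 12 13 3
f 13 1 14
f 13 14 3
f 14 1 2
f 14 2 3
f 16 15 19
f 16 19 17
f 17 19 20
f 17 20 18
f 19 15 21
f 19 21 20
f 20 21 22
f 20 22 18
f 21 15 23
f 21 23 22
f 22 23 24
f 22 24 18
f 23 15 25
f 23 25 24
f 24 25 26
f 24 26 18
f 25 15 27
f 25 27 26
f 26 27 28
f 26 28 18
f 27 15 29
f 27 29 28
f 28 29 30
f 28 30 18
f 29 15 31
f 29 31 30
f 30 31 32
f 30 32 18
f 31 15 33
f 31 33 32
f 32 33 34
f 32 34 18
f 33 15 35
f 33 35 34
f 34 35 36
f 34 36 18
f 35 15 37
f 35 37 36
f 36 37 38
f 36 38 18
f 37 15 39
f 37 39 38
f 38 39 40
f 38 40 18
f 39 15 41
f 39 41 40
f 40 41 42
f 40 42 18
f 41 15 43
f 41 43 42
f 42 43 44
f 42 44 18
f 43 15 16
f 43 16 44
f 44 16 17
f 44 17 18
f 46 45 48
f 46 48 47
f 48 45 49
f 48 49 47
f 49 45 50
f 49 50 47
f 50 45 51
f 50 51 47
f 51 45 52
f 51 52 47
f 52 45 53
f 52 53 47
f 53 45 54
f 53 54 47
f 54 45 55
f 54 55 47
f 55 45 46
f 55 46 47



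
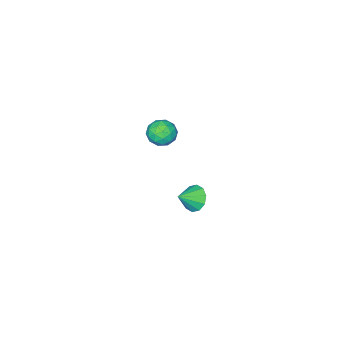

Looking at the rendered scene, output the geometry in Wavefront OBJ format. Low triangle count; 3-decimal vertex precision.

v -0.597 -1.924 -3.118
v -0.138 -1.618 -3.711
v 0.377 -2.116 -2.462
v -0.268 -1.242 -3.407
v -0.524 -1.127 -2.992
v -0.808 -1.316 -2.626
v -1.011 -1.737 -2.447
v -1.056 -2.229 -2.524
v -0.926 -2.605 -2.828
v -0.671 -2.721 -3.243
v -0.387 -2.532 -3.609
v -0.183 -2.111 -3.788
v 1.434 -1.126 3.705
v 2.152 -1.26 3.382
v 1.248 -2.4 3.818
v 1.966 -2.534 3.495
v 1.909 -2.21 4.224
v 2.025 -1.423 4.154
v 1.375 -2.237 3.046
v 1.491 -1.45 2.976
v 2.116 -1.946 2.975
v 2.446 -1.93 3.703
v 0.954 -1.73 3.497
v 1.284 -1.714 4.225
v 1.809 -1.081 3.533
v 1.591 -2.579 3.667
v 1.557 -2.389 4.095
v 1.98 -2.468 3.905
v 1.734 -1.177 3.987
v 2.157 -1.255 3.797
v 2.014 -1.814 4.292
v 1.243 -2.405 3.403
v 1.666 -2.483 3.213
v 1.42 -1.192 3.295
v 1.843 -1.271 3.105
v 1.386 -1.846 2.908
v 2.211 -1.563 3.104
v 2.101 -2.312 3.171
v 1.754 -2.138 2.907
v 1.822 -1.675 2.866
v 2.405 -1.553 3.532
v 2.295 -2.303 3.599
v 2.262 -2.112 4.027
v 2.329 -1.649 3.986
v 2.383 -1.957 3.293
v 1.105 -1.357 3.601
v 0.995 -2.107 3.668
v 1.071 -2.011 3.214
v 1.138 -1.548 3.173
v 1.299 -1.348 4.029
v 1.189 -2.097 4.096
v 1.578 -1.985 4.334
v 1.646 -1.522 4.293
v 1.017 -1.703 3.907
f 2 1 4
f 2 4 3
f 4 1 5
f 4 5 3
f 5 1 6
f 5 6 3
f 6 1 7
f 6 7 3
f 7 1 8
f 7 8 3
f 8 1 9
f 8 9 3
f 9 1 10
f 9 10 3
f 10 1 11
f 10 11 3
f 11 1 12
f 11 12 3
f 12 1 2
f 12 2 3
f 13 50 29
f 50 24 53
f 29 53 18
f 50 53 29
f 13 29 25
f 29 18 30
f 25 30 14
f 29 30 25
f 13 25 34
f 25 14 35
f 34 35 20
f 25 35 34
f 13 34 46
f 34 20 49
f 46 49 23
f 34 49 46
f 13 46 50
f 46 23 54
f 50 54 24
f 46 54 50
f 14 30 41
f 30 18 44
f 41 44 22
f 30 44 41
f 18 53 31
f 53 24 52
f 31 52 17
f 53 52 31
f 24 54 51
f 54 23 47
f 51 47 15
f 54 47 51
f 23 49 48
f 49 20 36
f 48 36 19
f 49 36 48
f 20 35 40
f 35 14 37
f 40 37 21
f 35 37 40
f 16 42 28
f 42 22 43
f 28 43 17
f 42 43 28
f 16 28 26
f 28 17 27
f 26 27 15
f 28 27 26
f 16 26 33
f 26 15 32
f 33 32 19
f 26 32 33
f 16 33 38
f 33 19 39
f 38 39 21
f 33 39 38
f 16 38 42
f 38 21 45
f 42 45 22
f 38 45 42
f 17 43 31
f 43 22 44
f 31 44 18
f 43 44 31
f 15 27 51
f 27 17 52
f 51 52 24
f 27 52 51
f 19 32 48
f 32 15 47
f 48 47 23
f 32 47 48
f 21 39 40
f 39 19 36
f 40 36 20
f 39 36 40
f 22 45 41
f 45 21 37
f 41 37 14
f 45 37 41



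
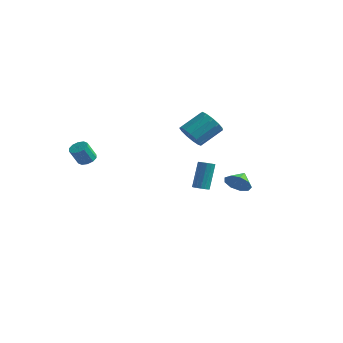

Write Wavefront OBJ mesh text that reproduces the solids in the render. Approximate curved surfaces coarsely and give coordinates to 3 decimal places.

v -3.028 -3.669 1.527
v -2.642 -4.102 1.373
v -2.826 -4.644 2.439
v -3.212 -4.211 2.593
v -2.451 -3.833 1.543
v -2.635 -4.375 2.609
v -2.481 -3.502 1.706
v -2.664 -4.044 2.772
v -2.719 -3.234 1.801
v -2.903 -3.776 2.867
v -3.076 -3.133 1.792
v -3.259 -3.675 2.858
v -3.414 -3.236 1.681
v -3.598 -3.778 2.747
v -3.605 -3.505 1.511
v -3.789 -4.047 2.577
v -3.576 -3.836 1.348
v -3.759 -4.378 2.414
v -3.337 -4.104 1.253
v -3.521 -4.646 2.319
v -2.981 -4.205 1.262
v -3.164 -4.747 2.328
v 3.901 1.38 -0.304
v 4.3 1.068 0.391
v 3.739 2.26 0.184
v 4.689 1.335 0.039
v 4.708 1.623 -0.474
v 4.35 1.797 -0.907
v 3.782 1.776 -1.058
v 3.27 1.569 -0.856
v 3.053 1.274 -0.396
v 3.232 1.028 0.107
v 3.725 0.947 0.418
v -0.722 2.94 1.768
v -0.215 2.332 2.274
v 0.39 3.672 3.278
v -0.118 4.28 2.772
v 0.096 2.49 1.875
v 0.701 3.83 2.879
v 0.147 2.792 1.442
v 0.752 4.131 2.446
v -0.079 3.14 1.113
v 0.526 4.48 2.117
v -0.508 3.425 0.992
v 0.097 4.765 1.996
v -1.006 3.556 1.117
v -0.401 4.896 2.121
v -1.414 3.491 1.449
v -0.809 4.831 2.453
v -1.602 3.252 1.882
v -0.997 4.592 2.886
v -1.511 2.913 2.279
v -0.906 4.253 3.283
v -1.17 2.583 2.514
v -0.565 3.923 3.518
v -0.686 2.367 2.512
v -0.081 3.706 3.516
v 0.189 2.792 -2.216
v 0.608 3.087 -2.307
v 0.45 3.862 -0.536
v 0.031 3.568 -0.444
v 0.399 3.235 -2.391
v 0.241 4.01 -0.619
v 0.134 3.264 -2.427
v -0.024 4.039 -0.656
v -0.117 3.167 -2.407
v -0.274 3.942 -0.636
v -0.285 2.97 -2.336
v -0.443 3.745 -0.564
v -0.326 2.725 -2.232
v -0.484 3.5 -0.461
v -0.23 2.498 -2.124
v -0.388 3.273 -0.353
v -0.021 2.35 -2.041
v -0.179 3.125 -0.269
v 0.244 2.321 -2.004
v 0.086 3.096 -0.233
v 0.494 2.418 -2.024
v 0.337 3.193 -0.253
v 0.663 2.615 -2.096
v 0.505 3.39 -0.324
v 0.704 2.86 -2.199
v 0.546 3.635 -0.428
f 2 1 5
f 2 5 3
f 3 5 6
f 3 6 4
f 5 1 7
f 5 7 6
f 6 7 8
f 6 8 4
f 7 1 9
f 7 9 8
f 8 9 10
f 8 10 4
f 9 1 11
f 9 11 10
f 10 11 12
f 10 12 4
f 11 1 13
f 11 13 12
f 12 13 14
f 12 14 4
f 13 1 15
f 13 15 14
f 14 15 16
f 14 16 4
f 15 1 17
f 15 17 16
f 16 17 18
f 16 18 4
f 17 1 19
f 17 19 18
f 18 19 20
f 18 20 4
f 19 1 21
f 19 21 20
f 20 21 22
f 20 22 4
f 21 1 2
f 21 2 22
f 22 2 3
f 22 3 4
f 24 23 26
f 24 26 25
f 26 23 27
f 26 27 25
f 27 23 28
f 27 28 25
f 28 23 29
f 28 29 25
f 29 23 30
f 29 30 25
f 30 23 31
f 30 31 25
f 31 23 32
f 31 32 25
f 32 23 33
f 32 33 25
f 33 23 24
f 33 24 25
f 35 34 38
f 35 38 36
f 36 38 39
f 36 39 37
f 38 34 40
f 38 40 39
f 39 40 41
f 39 41 37
f 40 34 42
f 40 42 41
f 41 42 43
f 41 43 37
f 42 34 44
f 42 44 43
f 43 44 45
f 43 45 37
f 44 34 46
f 44 46 45
f 45 46 47
f 45 47 37
f 46 34 48
f 46 48 47
f 47 48 49
f 47 49 37
f 48 34 50
f 48 50 49
f 49 50 51
f 49 51 37
f 50 34 52
f 50 52 51
f 51 52 53
f 51 53 37
f 52 34 54
f 52 54 53
f 53 54 55
f 53 55 37
f 54 34 56
f 54 56 55
f 55 56 57
f 55 57 37
f 56 34 35
f 56 35 57
f 57 35 36
f 57 36 37
f 59 58 62
f 59 62 60
f 60 62 63
f 60 63 61
f 62 58 64
f 62 64 63
f 63 64 65
f 63 65 61
f 64 58 66
f 64 66 65
f 65 66 67
f 65 67 61
f 66 58 68
f 66 68 67
f 67 68 69
f 67 69 61
f 68 58 70
f 68 70 69
f 69 70 71
f 69 71 61
f 70 58 72
f 70 72 71
f 71 72 73
f 71 73 61
f 72 58 74
f 72 74 73
f 73 74 75
f 73 75 61
f 74 58 76
f 74 76 75
f 75 76 77
f 75 77 61
f 76 58 78
f 76 78 77
f 77 78 79
f 77 79 61
f 78 58 80
f 78 80 79
f 79 80 81
f 79 81 61
f 80 58 82
f 80 82 81
f 81 82 83
f 81 83 61
f 82 58 59
f 82 59 83
f 83 59 60
f 83 60 61



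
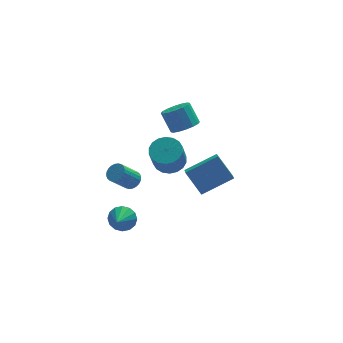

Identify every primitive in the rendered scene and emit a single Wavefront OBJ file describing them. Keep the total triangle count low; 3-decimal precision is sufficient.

v -2.026 -1.427 -3.124
v -1.563 -1.22 -2.48
v -2.534 -2.433 -2.436
v -1.924 -1.003 -2.429
v -2.313 -0.9 -2.565
v -2.625 -0.938 -2.851
v -2.776 -1.107 -3.209
v -2.726 -1.362 -3.545
v -2.489 -1.634 -3.768
v -2.128 -1.851 -3.819
v -1.739 -1.954 -3.683
v -1.427 -1.916 -3.397
v -1.276 -1.747 -3.038
v -1.326 -1.493 -2.702
v 2.386 2.299 -3.022
v 2.243 1.529 -2.579
v 4.298 2.462 -2.12
v 4.154 1.692 -1.677
v 3.086 1.408 -4.343
v 2.942 0.638 -3.9
v 4.997 1.571 -3.441
v 4.854 0.801 -2.998
v -1.231 -0.344 -0.883
v -0.762 -0.549 -0.551
v -1.72 -0.881 0.595
v -2.189 -0.676 0.263
v -0.767 -0.319 -0.488
v -1.724 -0.651 0.658
v -0.842 -0.094 -0.486
v -1.8 -0.425 0.661
v -0.977 0.094 -0.544
v -1.934 -0.238 0.603
v -1.15 0.215 -0.653
v -2.107 -0.117 0.493
v -1.335 0.251 -0.798
v -2.293 -0.081 0.348
v -1.505 0.196 -0.956
v -2.463 -0.136 0.191
v -1.633 0.059 -1.102
v -2.591 -0.273 0.044
v -1.7 -0.139 -1.215
v -2.658 -0.471 -0.069
v -1.696 -0.369 -1.278
v -2.653 -0.701 -0.132
v -1.62 -0.595 -1.281
v -2.578 -0.926 -0.134
v -1.486 -0.782 -1.223
v -2.443 -1.114 -0.076
v -1.313 -0.903 -1.113
v -2.27 -1.235 0.033
v -1.127 -0.939 -0.968
v -2.085 -1.271 0.178
v -0.957 -0.884 -0.811
v -1.915 -1.216 0.336
v -0.829 -0.747 -0.664
v -1.787 -1.079 0.482
v 0.326 -2.609 2.389
v 0.879 -3.292 2.196
v 0.488 -4.034 3.697
v -0.066 -3.351 3.891
v 1.119 -3.034 2.386
v 0.728 -3.776 3.887
v 1.202 -2.691 2.577
v 0.811 -3.434 4.078
v 1.111 -2.333 2.73
v 0.72 -3.076 4.232
v 0.865 -2.029 2.817
v 0.474 -2.772 4.318
v 0.512 -1.84 2.818
v 0.121 -2.582 4.32
v 0.122 -1.803 2.735
v -0.269 -2.546 4.236
v -0.228 -1.926 2.583
v -0.619 -2.668 4.084
v -0.468 -2.184 2.393
v -0.859 -2.926 3.894
v -0.551 -2.526 2.202
v -0.942 -3.269 3.703
v -0.46 -2.884 2.048
v -0.851 -3.627 3.55
v -0.214 -3.188 1.962
v -0.605 -3.931 3.463
v 0.139 -3.378 1.96
v -0.252 -4.12 3.462
v 0.529 -3.414 2.044
v 0.138 -4.157 3.545
v 1.719 -0.447 3.107
v 2.335 -0.812 3.546
v 1.956 -0.119 4.653
v 1.341 0.247 4.213
v 2.513 -0.452 3.381
v 2.134 0.242 4.488
v 2.479 -0.09 3.143
v 2.1 0.604 4.249
v 2.241 0.176 2.895
v 1.862 0.87 4.001
v 1.864 0.275 2.703
v 1.485 0.969 3.81
v 1.447 0.181 2.62
v 1.069 0.875 3.726
v 1.104 -0.081 2.667
v 0.725 0.612 3.774
v 0.926 -0.442 2.832
v 0.547 0.252 3.939
v 0.96 -0.804 3.071
v 0.581 -0.11 4.177
v 1.198 -1.07 3.319
v 0.819 -0.376 4.425
v 1.575 -1.169 3.51
v 1.196 -0.475 4.617
v 1.991 -1.075 3.594
v 1.613 -0.381 4.7
f 2 1 4
f 2 4 3
f 4 1 5
f 4 5 3
f 5 1 6
f 5 6 3
f 6 1 7
f 6 7 3
f 7 1 8
f 7 8 3
f 8 1 9
f 8 9 3
f 9 1 10
f 9 10 3
f 10 1 11
f 10 11 3
f 11 1 12
f 11 12 3
f 12 1 13
f 12 13 3
f 13 1 14
f 13 14 3
f 14 1 2
f 14 2 3
f 16 18 15
f 19 16 15
f 15 18 17
f 17 19 15
f 16 22 18
f 20 16 19
f 20 22 16
f 18 22 17
f 21 19 17
f 17 22 21
f 21 20 19
f 22 20 21
f 24 23 27
f 24 27 25
f 25 27 28
f 25 28 26
f 27 23 29
f 27 29 28
f 28 29 30
f 28 30 26
f 29 23 31
f 29 31 30
f 30 31 32
f 30 32 26
f 31 23 33
f 31 33 32
f 32 33 34
f 32 34 26
f 33 23 35
f 33 35 34
f 34 35 36
f 34 36 26
f 35 23 37
f 35 37 36
f 36 37 38
f 36 38 26
f 37 23 39
f 37 39 38
f 38 39 40
f 38 40 26
f 39 23 41
f 39 41 40
f 40 41 42
f 40 42 26
f 41 23 43
f 41 43 42
f 42 43 44
f 42 44 26
f 43 23 45
f 43 45 44
f 44 45 46
f 44 46 26
f 45 23 47
f 45 47 46
f 46 47 48
f 46 48 26
f 47 23 49
f 47 49 48
f 48 49 50
f 48 50 26
f 49 23 51
f 49 51 50
f 50 51 52
f 50 52 26
f 51 23 53
f 51 53 52
f 52 53 54
f 52 54 26
f 53 23 55
f 53 55 54
f 54 55 56
f 54 56 26
f 55 23 24
f 55 24 56
f 56 24 25
f 56 25 26
f 58 57 61
f 58 61 59
f 59 61 62
f 59 62 60
f 61 57 63
f 61 63 62
f 62 63 64
f 62 64 60
f 63 57 65
f 63 65 64
f 64 65 66
f 64 66 60
f 65 57 67
f 65 67 66
f 66 67 68
f 66 68 60
f 67 57 69
f 67 69 68
f 68 69 70
f 68 70 60
f 69 57 71
f 69 71 70
f 70 71 72
f 70 72 60
f 71 57 73
f 71 73 72
f 72 73 74
f 72 74 60
f 73 57 75
f 73 75 74
f 74 75 76
f 74 76 60
f 75 57 77
f 75 77 76
f 76 77 78
f 76 78 60
f 77 57 79
f 77 79 78
f 78 79 80
f 78 80 60
f 79 57 81
f 79 81 80
f 80 81 82
f 80 82 60
f 81 57 83
f 81 83 82
f 82 83 84
f 82 84 60
f 83 57 85
f 83 85 84
f 84 85 86
f 84 86 60
f 85 57 58
f 85 58 86
f 86 58 59
f 86 59 60
f 88 87 91
f 88 91 89
f 89 91 92
f 89 92 90
f 91 87 93
f 91 93 92
f 92 93 94
f 92 94 90
f 93 87 95
f 93 95 94
f 94 95 96
f 94 96 90
f 95 87 97
f 95 97 96
f 96 97 98
f 96 98 90
f 97 87 99
f 97 99 98
f 98 99 100
f 98 100 90
f 99 87 101
f 99 101 100
f 100 101 102
f 100 102 90
f 101 87 103
f 101 103 102
f 102 103 104
f 102 104 90
f 103 87 105
f 103 105 104
f 104 105 106
f 104 106 90
f 105 87 107
f 105 107 106
f 106 107 108
f 106 108 90
f 107 87 109
f 107 109 108
f 108 109 110
f 108 110 90
f 109 87 111
f 109 111 110
f 110 111 112
f 110 112 90
f 111 87 88
f 111 88 112
f 112 88 89
f 112 89 90



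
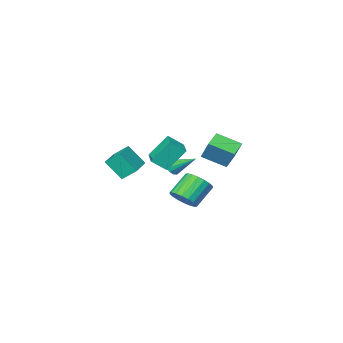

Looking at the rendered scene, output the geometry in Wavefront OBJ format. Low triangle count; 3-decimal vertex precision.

v 0.43 -0.237 -1.228
v -0.508 0.257 0.139
v 1.179 1.085 -1.192
v 0.241 1.579 0.175
v 1.179 -0.679 -0.555
v 0.241 -0.185 0.812
v 1.928 0.643 -0.519
v 0.99 1.137 0.848
v -1.338 -1.962 -2.401
v -1.111 -2.185 -1.928
v -1.942 -0.578 -1.459
v -0.884 -1.998 -2.057
v -0.802 -1.8 -2.296
v -0.889 -1.653 -2.568
v -1.119 -1.604 -2.787
v -1.419 -1.669 -2.883
v -1.693 -1.828 -2.826
v -1.854 -2.028 -2.634
v -1.851 -2.208 -2.368
v -1.686 -2.31 -2.112
v -1.41 -2.301 -1.948
v -3.882 0.416 -1.372
v -3.806 1.216 -0.165
v -2.9 1.005 -1.823
v -2.825 1.804 -0.616
v -2.915 -0.684 -0.704
v -2.84 0.115 0.503
v -1.934 -0.096 -1.155
v -1.858 0.704 0.052
v 3.261 0.67 -0.955
v 2.71 1.26 -0.3
v 4.61 1.876 -0.909
v 4.059 2.466 -0.253
v 3.861 -0.046 0.193
v 3.31 0.544 0.849
v 5.21 1.16 0.24
v 4.659 1.75 0.895
v 2.071 3.868 -2.339
v 2.563 3.319 -1.897
v 1.422 3.183 -0.798
v 0.929 3.732 -1.241
v 2.662 3.659 -1.751
v 1.521 3.523 -0.652
v 2.644 4.04 -1.722
v 1.503 3.904 -0.623
v 2.513 4.387 -1.816
v 1.372 4.251 -0.717
v 2.294 4.632 -2.013
v 1.153 4.495 -0.914
v 2.031 4.725 -2.275
v 0.89 4.589 -1.176
v 1.775 4.648 -2.549
v 0.634 4.512 -1.45
v 1.578 4.417 -2.782
v 0.437 4.281 -1.683
v 1.479 4.077 -2.928
v 0.338 3.941 -1.829
v 1.497 3.696 -2.957
v 0.356 3.56 -1.858
v 1.628 3.349 -2.863
v 0.487 3.213 -1.764
v 1.847 3.105 -2.666
v 0.706 2.968 -1.567
v 2.11 3.011 -2.404
v 0.969 2.875 -1.305
v 2.366 3.088 -2.13
v 1.225 2.952 -1.031
f 2 4 1
f 5 2 1
f 1 4 3
f 3 5 1
f 2 8 4
f 6 2 5
f 6 8 2
f 4 8 3
f 7 5 3
f 3 8 7
f 7 6 5
f 8 6 7
f 10 9 12
f 10 12 11
f 12 9 13
f 12 13 11
f 13 9 14
f 13 14 11
f 14 9 15
f 14 15 11
f 15 9 16
f 15 16 11
f 16 9 17
f 16 17 11
f 17 9 18
f 17 18 11
f 18 9 19
f 18 19 11
f 19 9 20
f 19 20 11
f 20 9 21
f 20 21 11
f 21 9 10
f 21 10 11
f 23 25 22
f 26 23 22
f 22 25 24
f 24 26 22
f 23 29 25
f 27 23 26
f 27 29 23
f 25 29 24
f 28 26 24
f 24 29 28
f 28 27 26
f 29 27 28
f 31 33 30
f 34 31 30
f 30 33 32
f 32 34 30
f 31 37 33
f 35 31 34
f 35 37 31
f 33 37 32
f 36 34 32
f 32 37 36
f 36 35 34
f 37 35 36
f 39 38 42
f 39 42 40
f 40 42 43
f 40 43 41
f 42 38 44
f 42 44 43
f 43 44 45
f 43 45 41
f 44 38 46
f 44 46 45
f 45 46 47
f 45 47 41
f 46 38 48
f 46 48 47
f 47 48 49
f 47 49 41
f 48 38 50
f 48 50 49
f 49 50 51
f 49 51 41
f 50 38 52
f 50 52 51
f 51 52 53
f 51 53 41
f 52 38 54
f 52 54 53
f 53 54 55
f 53 55 41
f 54 38 56
f 54 56 55
f 55 56 57
f 55 57 41
f 56 38 58
f 56 58 57
f 57 58 59
f 57 59 41
f 58 38 60
f 58 60 59
f 59 60 61
f 59 61 41
f 60 38 62
f 60 62 61
f 61 62 63
f 61 63 41
f 62 38 64
f 62 64 63
f 63 64 65
f 63 65 41
f 64 38 66
f 64 66 65
f 65 66 67
f 65 67 41
f 66 38 39
f 66 39 67
f 67 39 40
f 67 40 41



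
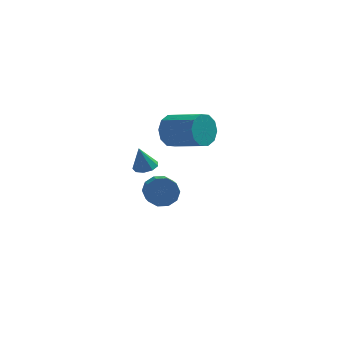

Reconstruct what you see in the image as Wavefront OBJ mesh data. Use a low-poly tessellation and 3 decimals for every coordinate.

v 2.655 -0.507 1.322
v 3.125 -0.333 0.515
v 4.694 -1.34 1.21
v 4.225 -1.513 2.018
v 3.24 0.105 0.889
v 4.809 -0.902 1.585
v 3.131 0.309 1.429
v 4.701 -0.698 2.124
v 2.841 0.202 1.928
v 4.41 -0.805 2.623
v 2.48 -0.176 2.195
v 4.049 -1.183 2.891
v 2.186 -0.68 2.13
v 3.755 -1.687 2.825
v 2.071 -1.118 1.755
v 3.64 -2.125 2.451
v 2.179 -1.322 1.216
v 3.749 -2.329 1.911
v 2.47 -1.215 0.717
v 4.039 -2.222 1.412
v 2.831 -0.837 0.449
v 4.4 -1.844 1.145
v 1.983 1.696 -4.331
v 2.292 1.347 -5.066
v 2.486 0.036 -4.364
v 2.177 0.384 -3.629
v 2.707 1.554 -4.793
v 2.9 0.243 -4.091
v 2.845 1.816 -4.344
v 3.038 0.505 -3.642
v 2.654 2.031 -3.89
v 2.847 0.72 -3.187
v 2.207 2.118 -3.604
v 2.4 0.807 -2.902
v 1.674 2.044 -3.596
v 1.868 0.733 -2.894
v 1.26 1.837 -3.869
v 1.453 0.526 -3.167
v 1.122 1.575 -4.318
v 1.315 0.264 -3.616
v 1.313 1.36 -4.773
v 1.506 0.049 -4.07
v 1.76 1.273 -5.058
v 1.953 -0.038 -4.356
v 1.551 -2.874 0.354
v 2.132 -3.043 0.489
v 1.249 -2.926 1.586
v 2.098 -2.62 0.498
v 1.807 -2.317 0.44
v 1.397 -2.274 0.341
v 1.059 -2.512 0.248
v 0.951 -2.92 0.205
v 1.124 -3.307 0.231
v 1.496 -3.491 0.315
v 1.895 -3.387 0.417
f 2 1 5
f 2 5 3
f 3 5 6
f 3 6 4
f 5 1 7
f 5 7 6
f 6 7 8
f 6 8 4
f 7 1 9
f 7 9 8
f 8 9 10
f 8 10 4
f 9 1 11
f 9 11 10
f 10 11 12
f 10 12 4
f 11 1 13
f 11 13 12
f 12 13 14
f 12 14 4
f 13 1 15
f 13 15 14
f 14 15 16
f 14 16 4
f 15 1 17
f 15 17 16
f 16 17 18
f 16 18 4
f 17 1 19
f 17 19 18
f 18 19 20
f 18 20 4
f 19 1 21
f 19 21 20
f 20 21 22
f 20 22 4
f 21 1 2
f 21 2 22
f 22 2 3
f 22 3 4
f 24 23 27
f 24 27 25
f 25 27 28
f 25 28 26
f 27 23 29
f 27 29 28
f 28 29 30
f 28 30 26
f 29 23 31
f 29 31 30
f 30 31 32
f 30 32 26
f 31 23 33
f 31 33 32
f 32 33 34
f 32 34 26
f 33 23 35
f 33 35 34
f 34 35 36
f 34 36 26
f 35 23 37
f 35 37 36
f 36 37 38
f 36 38 26
f 37 23 39
f 37 39 38
f 38 39 40
f 38 40 26
f 39 23 41
f 39 41 40
f 40 41 42
f 40 42 26
f 41 23 43
f 41 43 42
f 42 43 44
f 42 44 26
f 43 23 24
f 43 24 44
f 44 24 25
f 44 25 26
f 46 45 48
f 46 48 47
f 48 45 49
f 48 49 47
f 49 45 50
f 49 50 47
f 50 45 51
f 50 51 47
f 51 45 52
f 51 52 47
f 52 45 53
f 52 53 47
f 53 45 54
f 53 54 47
f 54 45 55
f 54 55 47
f 55 45 46
f 55 46 47

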